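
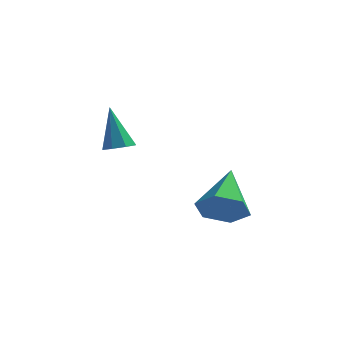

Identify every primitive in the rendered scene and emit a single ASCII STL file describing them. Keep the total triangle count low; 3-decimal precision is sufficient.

solid 
facet normal 0.208 -0.812 -0.545
outer loop
vertex 3.594 -2.368 -0.655
vertex 2.786 -2.206 -1.204
vertex 3.653 -1.807 -1.468
endloop
endfacet
facet normal 0.833 0.426 0.354
outer loop
vertex 3.594 -2.368 -0.655
vertex 3.653 -1.807 -1.468
vertex 2.334 -0.434 -0.016
endloop
endfacet
facet normal 0.208 -0.812 -0.545
outer loop
vertex 3.653 -1.807 -1.468
vertex 2.786 -2.206 -1.204
vertex 2.845 -1.645 -2.018
endloop
endfacet
facet normal 0.427 0.818 -0.386
outer loop
vertex 3.653 -1.807 -1.468
vertex 2.845 -1.645 -2.018
vertex 2.334 -0.434 -0.016
endloop
endfacet
facet normal 0.207 -0.812 -0.545
outer loop
vertex 2.845 -1.645 -2.018
vertex 2.786 -2.206 -1.204
vertex 1.978 -2.044 -1.753
endloop
endfacet
facet normal -0.482 0.690 -0.540
outer loop
vertex 2.845 -1.645 -2.018
vertex 1.978 -2.044 -1.753
vertex 2.334 -0.434 -0.016
endloop
endfacet
facet normal 0.207 -0.813 -0.544
outer loop
vertex 1.978 -2.044 -1.753
vertex 2.786 -2.206 -1.204
vertex 1.919 -2.604 -0.939
endloop
endfacet
facet normal -0.985 0.169 0.045
outer loop
vertex 1.978 -2.044 -1.753
vertex 1.919 -2.604 -0.939
vertex 2.334 -0.434 -0.016
endloop
endfacet
facet normal 0.207 -0.813 -0.544
outer loop
vertex 1.919 -2.604 -0.939
vertex 2.786 -2.206 -1.204
vertex 2.727 -2.766 -0.39
endloop
endfacet
facet normal -0.578 -0.223 0.785
outer loop
vertex 1.919 -2.604 -0.939
vertex 2.727 -2.766 -0.39
vertex 2.334 -0.434 -0.016
endloop
endfacet
facet normal 0.207 -0.813 -0.544
outer loop
vertex 2.727 -2.766 -0.39
vertex 2.786 -2.206 -1.204
vertex 3.594 -2.368 -0.655
endloop
endfacet
facet normal 0.331 -0.095 0.939
outer loop
vertex 2.727 -2.766 -0.39
vertex 3.594 -2.368 -0.655
vertex 2.334 -0.434 -0.016
endloop
endfacet
facet normal 0.286 -0.178 -0.942
outer loop
vertex -1.097 -0.933 0.855
vertex -1.505 -1.425 0.824
vertex -1.541 -0.799 0.695
endloop
endfacet
facet normal 0.214 0.955 0.206
outer loop
vertex -1.097 -0.933 0.855
vertex -1.541 -0.799 0.695
vertex -2.035 -1.095 2.576
endloop
endfacet
facet normal 0.286 -0.178 -0.942
outer loop
vertex -1.541 -0.799 0.695
vertex -1.505 -1.425 0.824
vertex -1.963 -1.032 0.611
endloop
endfacet
facet normal -0.485 0.875 0.010
outer loop
vertex -1.541 -0.799 0.695
vertex -1.963 -1.032 0.611
vertex -2.035 -1.095 2.576
endloop
endfacet
facet normal 0.285 -0.178 -0.942
outer loop
vertex -1.963 -1.032 0.611
vertex -1.505 -1.425 0.824
vertex -2.117 -1.495 0.652
endloop
endfacet
facet normal -0.949 0.314 -0.025
outer loop
vertex -1.963 -1.032 0.611
vertex -2.117 -1.495 0.652
vertex -2.035 -1.095 2.576
endloop
endfacet
facet normal 0.285 -0.177 -0.942
outer loop
vertex -2.117 -1.495 0.652
vertex -1.505 -1.425 0.824
vertex -1.913 -1.917 0.793
endloop
endfacet
facet normal -0.909 -0.399 0.122
outer loop
vertex -2.117 -1.495 0.652
vertex -1.913 -1.917 0.793
vertex -2.035 -1.095 2.576
endloop
endfacet
facet normal 0.286 -0.178 -0.942
outer loop
vertex -1.913 -1.917 0.793
vertex -1.505 -1.425 0.824
vertex -1.469 -2.051 0.953
endloop
endfacet
facet normal -0.387 -0.847 0.364
outer loop
vertex -1.913 -1.917 0.793
vertex -1.469 -2.051 0.953
vertex -2.035 -1.095 2.576
endloop
endfacet
facet normal 0.286 -0.178 -0.942
outer loop
vertex -1.469 -2.051 0.953
vertex -1.505 -1.425 0.824
vertex -1.047 -1.818 1.037
endloop
endfacet
facet normal 0.312 -0.767 0.561
outer loop
vertex -1.469 -2.051 0.953
vertex -1.047 -1.818 1.037
vertex -2.035 -1.095 2.576
endloop
endfacet
facet normal 0.285 -0.178 -0.942
outer loop
vertex -1.047 -1.818 1.037
vertex -1.505 -1.425 0.824
vertex -0.893 -1.355 0.996
endloop
endfacet
facet normal 0.777 -0.206 0.595
outer loop
vertex -1.047 -1.818 1.037
vertex -0.893 -1.355 0.996
vertex -2.035 -1.095 2.576
endloop
endfacet
facet normal 0.285 -0.177 -0.942
outer loop
vertex -0.893 -1.355 0.996
vertex -1.505 -1.425 0.824
vertex -1.097 -0.933 0.855
endloop
endfacet
facet normal 0.736 0.506 0.449
outer loop
vertex -0.893 -1.355 0.996
vertex -1.097 -0.933 0.855
vertex -2.035 -1.095 2.576
endloop
endfacet

endsolid


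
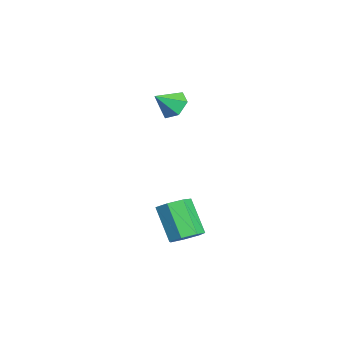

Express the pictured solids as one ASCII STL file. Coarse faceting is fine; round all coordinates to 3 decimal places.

solid 
facet normal 0.568 0.270 -0.778
outer loop
vertex 2.479 2.14 -4.342
vertex 1.797 2.423 -4.742
vertex 2.31 2.839 -4.223
endloop
endfacet
facet normal 0.790 0.088 0.607
outer loop
vertex 2.479 2.14 -4.342
vertex 2.31 2.839 -4.223
vertex 1.365 1.613 -2.817
endloop
endfacet
facet normal 0.789 0.088 0.607
outer loop
vertex 1.365 1.613 -2.817
vertex 2.31 2.839 -4.223
vertex 1.196 2.313 -2.699
endloop
endfacet
facet normal -0.569 -0.268 0.777
outer loop
vertex 1.365 1.613 -2.817
vertex 1.196 2.313 -2.699
vertex 0.683 1.897 -3.218
endloop
endfacet
facet normal 0.569 0.268 -0.777
outer loop
vertex 2.31 2.839 -4.223
vertex 1.797 2.423 -4.742
vertex 1.755 3.225 -4.496
endloop
endfacet
facet normal 0.311 0.805 0.505
outer loop
vertex 2.31 2.839 -4.223
vertex 1.755 3.225 -4.496
vertex 1.196 2.313 -2.699
endloop
endfacet
facet normal 0.312 0.805 0.505
outer loop
vertex 1.196 2.313 -2.699
vertex 1.755 3.225 -4.496
vertex 0.641 2.699 -2.971
endloop
endfacet
facet normal -0.568 -0.269 0.778
outer loop
vertex 1.196 2.313 -2.699
vertex 0.641 2.699 -2.971
vertex 0.683 1.897 -3.218
endloop
endfacet
facet normal 0.569 0.268 -0.777
outer loop
vertex 1.755 3.225 -4.496
vertex 1.797 2.423 -4.742
vertex 1.232 3.007 -4.954
endloop
endfacet
facet normal -0.401 0.916 0.023
outer loop
vertex 1.755 3.225 -4.496
vertex 1.232 3.007 -4.954
vertex 0.641 2.699 -2.971
endloop
endfacet
facet normal -0.401 0.916 0.023
outer loop
vertex 0.641 2.699 -2.971
vertex 1.232 3.007 -4.954
vertex 0.118 2.481 -3.429
endloop
endfacet
facet normal -0.569 -0.269 0.777
outer loop
vertex 0.641 2.699 -2.971
vertex 0.118 2.481 -3.429
vertex 0.683 1.897 -3.218
endloop
endfacet
facet normal 0.569 0.268 -0.778
outer loop
vertex 1.232 3.007 -4.954
vertex 1.797 2.423 -4.742
vertex 1.134 2.35 -5.252
endloop
endfacet
facet normal -0.812 0.337 -0.477
outer loop
vertex 1.232 3.007 -4.954
vertex 1.134 2.35 -5.252
vertex 0.118 2.481 -3.429
endloop
endfacet
facet normal -0.812 0.337 -0.477
outer loop
vertex 0.118 2.481 -3.429
vertex 1.134 2.35 -5.252
vertex 0.02 1.823 -3.728
endloop
endfacet
facet normal -0.568 -0.269 0.778
outer loop
vertex 0.118 2.481 -3.429
vertex 0.02 1.823 -3.728
vertex 0.683 1.897 -3.218
endloop
endfacet
facet normal 0.569 0.268 -0.778
outer loop
vertex 1.134 2.35 -5.252
vertex 1.797 2.423 -4.742
vertex 1.535 1.747 -5.167
endloop
endfacet
facet normal -0.612 -0.494 -0.618
outer loop
vertex 1.134 2.35 -5.252
vertex 1.535 1.747 -5.167
vertex 0.02 1.823 -3.728
endloop
endfacet
facet normal -0.611 -0.495 -0.618
outer loop
vertex 0.02 1.823 -3.728
vertex 1.535 1.747 -5.167
vertex 0.421 1.221 -3.643
endloop
endfacet
facet normal -0.568 -0.269 0.778
outer loop
vertex 0.02 1.823 -3.728
vertex 0.421 1.221 -3.643
vertex 0.683 1.897 -3.218
endloop
endfacet
facet normal 0.568 0.269 -0.778
outer loop
vertex 1.535 1.747 -5.167
vertex 1.797 2.423 -4.742
vertex 2.134 1.654 -4.762
endloop
endfacet
facet normal 0.050 -0.955 -0.293
outer loop
vertex 1.535 1.747 -5.167
vertex 2.134 1.654 -4.762
vertex 0.421 1.221 -3.643
endloop
endfacet
facet normal 0.050 -0.955 -0.293
outer loop
vertex 0.421 1.221 -3.643
vertex 2.134 1.654 -4.762
vertex 1.02 1.128 -3.237
endloop
endfacet
facet normal -0.569 -0.268 0.778
outer loop
vertex 0.421 1.221 -3.643
vertex 1.02 1.128 -3.237
vertex 0.683 1.897 -3.218
endloop
endfacet
facet normal 0.568 0.269 -0.778
outer loop
vertex 2.134 1.654 -4.762
vertex 1.797 2.423 -4.742
vertex 2.479 2.14 -4.342
endloop
endfacet
facet normal 0.673 -0.695 0.252
outer loop
vertex 2.134 1.654 -4.762
vertex 2.479 2.14 -4.342
vertex 1.02 1.128 -3.237
endloop
endfacet
facet normal 0.673 -0.696 0.251
outer loop
vertex 1.02 1.128 -3.237
vertex 2.479 2.14 -4.342
vertex 1.365 1.613 -2.817
endloop
endfacet
facet normal -0.569 -0.269 0.777
outer loop
vertex 1.02 1.128 -3.237
vertex 1.365 1.613 -2.817
vertex 0.683 1.897 -3.218
endloop
endfacet
facet normal -0.331 0.699 -0.633
outer loop
vertex -3.354 2.447 0.246
vertex -4.154 2.281 0.481
vertex -3.702 2.87 0.895
endloop
endfacet
facet normal 0.902 0.099 0.419
outer loop
vertex -3.354 2.447 0.246
vertex -3.702 2.87 0.895
vertex -3.726 1.379 1.299
endloop
endfacet
facet normal -0.331 0.699 -0.633
outer loop
vertex -3.702 2.87 0.895
vertex -4.154 2.281 0.481
vertex -4.502 2.705 1.131
endloop
endfacet
facet normal 0.226 0.251 0.941
outer loop
vertex -3.702 2.87 0.895
vertex -4.502 2.705 1.131
vertex -3.726 1.379 1.299
endloop
endfacet
facet normal -0.331 0.699 -0.634
outer loop
vertex -4.502 2.705 1.131
vertex -4.154 2.281 0.481
vertex -4.953 2.116 0.717
endloop
endfacet
facet normal -0.513 -0.194 0.836
outer loop
vertex -4.502 2.705 1.131
vertex -4.953 2.116 0.717
vertex -3.726 1.379 1.299
endloop
endfacet
facet normal -0.332 0.699 -0.634
outer loop
vertex -4.953 2.116 0.717
vertex -4.154 2.281 0.481
vertex -4.606 1.692 0.068
endloop
endfacet
facet normal -0.575 -0.791 0.210
outer loop
vertex -4.953 2.116 0.717
vertex -4.606 1.692 0.068
vertex -3.726 1.379 1.299
endloop
endfacet
facet normal -0.331 0.699 -0.634
outer loop
vertex -4.606 1.692 0.068
vertex -4.154 2.281 0.481
vertex -3.806 1.857 -0.168
endloop
endfacet
facet normal 0.102 -0.944 -0.313
outer loop
vertex -4.606 1.692 0.068
vertex -3.806 1.857 -0.168
vertex -3.726 1.379 1.299
endloop
endfacet
facet normal -0.331 0.699 -0.634
outer loop
vertex -3.806 1.857 -0.168
vertex -4.154 2.281 0.481
vertex -3.354 2.447 0.246
endloop
endfacet
facet normal 0.841 -0.498 -0.208
outer loop
vertex -3.806 1.857 -0.168
vertex -3.354 2.447 0.246
vertex -3.726 1.379 1.299
endloop
endfacet

endsolid


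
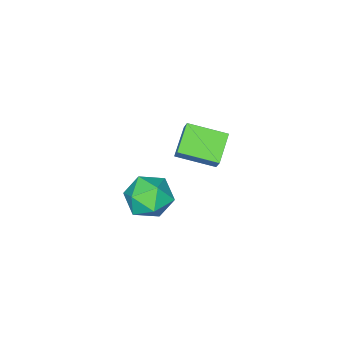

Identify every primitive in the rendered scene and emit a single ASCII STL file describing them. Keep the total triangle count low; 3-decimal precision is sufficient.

solid 
facet normal -0.925 0.380 0.007
outer loop
vertex 0.673 2.916 1.617
vertex 0.652 2.847 2.613
vertex 0.991 3.679 2.177
endloop
endfacet
facet normal -0.551 0.631 -0.546
outer loop
vertex 0.673 2.916 1.617
vertex 0.991 3.679 2.177
vertex 1.499 3.414 1.359
endloop
endfacet
facet normal -0.338 0.074 -0.938
outer loop
vertex 0.673 2.916 1.617
vertex 1.499 3.414 1.359
vertex 1.474 2.418 1.289
endloop
endfacet
facet normal -0.580 -0.520 -0.627
outer loop
vertex 0.673 2.916 1.617
vertex 1.474 2.418 1.289
vertex 0.95 2.067 2.064
endloop
endfacet
facet normal -0.943 -0.330 -0.043
outer loop
vertex 0.673 2.916 1.617
vertex 0.95 2.067 2.064
vertex 0.652 2.847 2.613
endloop
endfacet
facet normal 0.030 0.956 -0.291
outer loop
vertex 1.499 3.414 1.359
vertex 0.991 3.679 2.177
vertex 1.99 3.653 2.196
endloop
endfacet
facet normal -0.574 0.551 0.605
outer loop
vertex 0.991 3.679 2.177
vertex 0.652 2.847 2.613
vertex 1.466 3.302 2.971
endloop
endfacet
facet normal -0.603 -0.600 0.525
outer loop
vertex 0.652 2.847 2.613
vertex 0.95 2.067 2.064
vertex 1.441 2.306 2.901
endloop
endfacet
facet normal -0.016 -0.907 -0.421
outer loop
vertex 0.95 2.067 2.064
vertex 1.474 2.418 1.289
vertex 1.949 2.041 2.083
endloop
endfacet
facet normal 0.376 0.056 -0.925
outer loop
vertex 1.474 2.418 1.289
vertex 1.499 3.414 1.359
vertex 2.288 2.873 1.647
endloop
endfacet
facet normal 0.580 0.520 0.627
outer loop
vertex 2.267 2.804 2.643
vertex 1.99 3.653 2.196
vertex 1.466 3.302 2.971
endloop
endfacet
facet normal 0.338 -0.074 0.938
outer loop
vertex 2.267 2.804 2.643
vertex 1.466 3.302 2.971
vertex 1.441 2.306 2.901
endloop
endfacet
facet normal 0.551 -0.631 0.546
outer loop
vertex 2.267 2.804 2.643
vertex 1.441 2.306 2.901
vertex 1.949 2.041 2.083
endloop
endfacet
facet normal 0.925 -0.380 -0.007
outer loop
vertex 2.267 2.804 2.643
vertex 1.949 2.041 2.083
vertex 2.288 2.873 1.647
endloop
endfacet
facet normal 0.943 0.330 0.043
outer loop
vertex 2.267 2.804 2.643
vertex 2.288 2.873 1.647
vertex 1.99 3.653 2.196
endloop
endfacet
facet normal 0.016 0.907 0.421
outer loop
vertex 1.466 3.302 2.971
vertex 1.99 3.653 2.196
vertex 0.991 3.679 2.177
endloop
endfacet
facet normal -0.376 -0.056 0.925
outer loop
vertex 1.441 2.306 2.901
vertex 1.466 3.302 2.971
vertex 0.652 2.847 2.613
endloop
endfacet
facet normal -0.030 -0.956 0.291
outer loop
vertex 1.949 2.041 2.083
vertex 1.441 2.306 2.901
vertex 0.95 2.067 2.064
endloop
endfacet
facet normal 0.574 -0.551 -0.605
outer loop
vertex 2.288 2.873 1.647
vertex 1.949 2.041 2.083
vertex 1.474 2.418 1.289
endloop
endfacet
facet normal 0.603 0.600 -0.525
outer loop
vertex 1.99 3.653 2.196
vertex 2.288 2.873 1.647
vertex 1.499 3.414 1.359
endloop
endfacet
facet normal -0.277 -0.478 -0.834
outer loop
vertex -2.931 0.243 1.405
vertex -3.87 1.531 0.978
vertex -1.855 0.802 0.727
endloop
endfacet
facet normal 0.569 -0.781 0.258
outer loop
vertex -1.63 1.189 1.402
vertex -2.931 0.243 1.405
vertex -1.855 0.802 0.727
endloop
endfacet
facet normal -0.277 -0.478 -0.834
outer loop
vertex -1.855 0.802 0.727
vertex -3.87 1.531 0.978
vertex -2.793 2.09 0.3
endloop
endfacet
facet normal 0.774 0.402 -0.489
outer loop
vertex -2.793 2.09 0.3
vertex -1.63 1.189 1.402
vertex -1.855 0.802 0.727
endloop
endfacet
facet normal -0.774 -0.402 0.489
outer loop
vertex -2.931 0.243 1.405
vertex -3.645 1.918 1.653
vertex -3.87 1.531 0.978
endloop
endfacet
facet normal 0.568 -0.781 0.259
outer loop
vertex -2.707 0.63 2.08
vertex -2.931 0.243 1.405
vertex -1.63 1.189 1.402
endloop
endfacet
facet normal -0.775 -0.402 0.488
outer loop
vertex -2.707 0.63 2.08
vertex -3.645 1.918 1.653
vertex -2.931 0.243 1.405
endloop
endfacet
facet normal -0.568 0.781 -0.258
outer loop
vertex -3.87 1.531 0.978
vertex -3.645 1.918 1.653
vertex -2.793 2.09 0.3
endloop
endfacet
facet normal 0.774 0.403 -0.488
outer loop
vertex -2.569 2.477 0.975
vertex -1.63 1.189 1.402
vertex -2.793 2.09 0.3
endloop
endfacet
facet normal -0.569 0.781 -0.259
outer loop
vertex -2.793 2.09 0.3
vertex -3.645 1.918 1.653
vertex -2.569 2.477 0.975
endloop
endfacet
facet normal 0.277 0.478 0.834
outer loop
vertex -2.569 2.477 0.975
vertex -2.707 0.63 2.08
vertex -1.63 1.189 1.402
endloop
endfacet
facet normal 0.277 0.478 0.834
outer loop
vertex -3.645 1.918 1.653
vertex -2.707 0.63 2.08
vertex -2.569 2.477 0.975
endloop
endfacet

endsolid


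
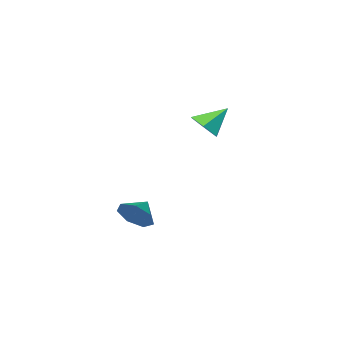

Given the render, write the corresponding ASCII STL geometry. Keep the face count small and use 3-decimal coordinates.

solid 
facet normal 0.703 -0.220 -0.676
outer loop
vertex -1.768 -1.912 1.426
vertex -2.461 -1.727 0.645
vertex -1.857 -0.938 1.016
endloop
endfacet
facet normal 0.307 0.393 0.867
outer loop
vertex -1.768 -1.912 1.426
vertex -1.857 -0.938 1.016
vertex -3.719 -1.333 1.855
endloop
endfacet
facet normal 0.703 -0.220 -0.676
outer loop
vertex -1.857 -0.938 1.016
vertex -2.461 -1.727 0.645
vertex -2.55 -0.753 0.235
endloop
endfacet
facet normal -0.072 0.954 0.290
outer loop
vertex -1.857 -0.938 1.016
vertex -2.55 -0.753 0.235
vertex -3.719 -1.333 1.855
endloop
endfacet
facet normal 0.704 -0.220 -0.676
outer loop
vertex -2.55 -0.753 0.235
vertex -2.461 -1.727 0.645
vertex -3.153 -1.542 -0.136
endloop
endfacet
facet normal -0.700 0.661 -0.269
outer loop
vertex -2.55 -0.753 0.235
vertex -3.153 -1.542 -0.136
vertex -3.719 -1.333 1.855
endloop
endfacet
facet normal 0.704 -0.220 -0.676
outer loop
vertex -3.153 -1.542 -0.136
vertex -2.461 -1.727 0.645
vertex -3.064 -2.515 0.274
endloop
endfacet
facet normal -0.949 -0.192 -0.250
outer loop
vertex -3.153 -1.542 -0.136
vertex -3.064 -2.515 0.274
vertex -3.719 -1.333 1.855
endloop
endfacet
facet normal 0.703 -0.220 -0.676
outer loop
vertex -3.064 -2.515 0.274
vertex -2.461 -1.727 0.645
vertex -2.371 -2.7 1.055
endloop
endfacet
facet normal -0.570 -0.754 0.327
outer loop
vertex -3.064 -2.515 0.274
vertex -2.371 -2.7 1.055
vertex -3.719 -1.333 1.855
endloop
endfacet
facet normal 0.703 -0.220 -0.676
outer loop
vertex -2.371 -2.7 1.055
vertex -2.461 -1.727 0.645
vertex -1.768 -1.912 1.426
endloop
endfacet
facet normal 0.058 -0.461 0.885
outer loop
vertex -2.371 -2.7 1.055
vertex -1.768 -1.912 1.426
vertex -3.719 -1.333 1.855
endloop
endfacet
facet normal 0.817 0.324 -0.477
outer loop
vertex 4.484 2.228 -2.243
vertex 4.162 1.73 -3.133
vertex 3.951 2.729 -2.815
endloop
endfacet
facet normal -0.459 0.411 0.788
outer loop
vertex 4.484 2.228 -2.243
vertex 3.951 2.729 -2.815
vertex 3.158 1.33 -2.547
endloop
endfacet
facet normal 0.817 0.324 -0.477
outer loop
vertex 3.951 2.729 -2.815
vertex 4.162 1.73 -3.133
vertex 3.577 2.477 -3.627
endloop
endfacet
facet normal -0.829 0.513 0.223
outer loop
vertex 3.951 2.729 -2.815
vertex 3.577 2.477 -3.627
vertex 3.158 1.33 -2.547
endloop
endfacet
facet normal 0.817 0.325 -0.477
outer loop
vertex 3.577 2.477 -3.627
vertex 4.162 1.73 -3.133
vertex 3.644 1.662 -4.067
endloop
endfacet
facet normal -0.954 0.077 -0.288
outer loop
vertex 3.577 2.477 -3.627
vertex 3.644 1.662 -4.067
vertex 3.158 1.33 -2.547
endloop
endfacet
facet normal 0.817 0.325 -0.477
outer loop
vertex 3.644 1.662 -4.067
vertex 4.162 1.73 -3.133
vertex 4.101 0.898 -3.804
endloop
endfacet
facet normal -0.741 -0.567 -0.361
outer loop
vertex 3.644 1.662 -4.067
vertex 4.101 0.898 -3.804
vertex 3.158 1.33 -2.547
endloop
endfacet
facet normal 0.817 0.325 -0.477
outer loop
vertex 4.101 0.898 -3.804
vertex 4.162 1.73 -3.133
vertex 4.604 0.76 -3.036
endloop
endfacet
facet normal -0.348 -0.935 0.060
outer loop
vertex 4.101 0.898 -3.804
vertex 4.604 0.76 -3.036
vertex 3.158 1.33 -2.547
endloop
endfacet
facet normal 0.817 0.324 -0.477
outer loop
vertex 4.604 0.76 -3.036
vertex 4.162 1.73 -3.133
vertex 4.775 1.352 -2.341
endloop
endfacet
facet normal -0.074 -0.750 0.657
outer loop
vertex 4.604 0.76 -3.036
vertex 4.775 1.352 -2.341
vertex 3.158 1.33 -2.547
endloop
endfacet
facet normal 0.817 0.325 -0.477
outer loop
vertex 4.775 1.352 -2.341
vertex 4.162 1.73 -3.133
vertex 4.484 2.228 -2.243
endloop
endfacet
facet normal -0.123 -0.151 0.981
outer loop
vertex 4.775 1.352 -2.341
vertex 4.484 2.228 -2.243
vertex 3.158 1.33 -2.547
endloop
endfacet

endsolid


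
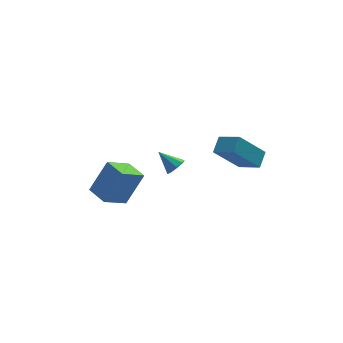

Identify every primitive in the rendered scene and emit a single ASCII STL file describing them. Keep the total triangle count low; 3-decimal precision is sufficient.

solid 
facet normal -0.456 -0.726 -0.514
outer loop
vertex 1.389 -0.322 2.477
vertex 0.589 0.579 1.914
vertex 2.759 -0.079 0.917
endloop
endfacet
facet normal 0.602 -0.677 0.423
outer loop
vertex 3.211 0.641 1.426
vertex 1.389 -0.322 2.477
vertex 2.759 -0.079 0.917
endloop
endfacet
facet normal -0.456 -0.726 -0.514
outer loop
vertex 2.759 -0.079 0.917
vertex 0.589 0.579 1.914
vertex 1.959 0.822 0.354
endloop
endfacet
facet normal 0.656 0.116 -0.746
outer loop
vertex 1.959 0.822 0.354
vertex 3.211 0.641 1.426
vertex 2.759 -0.079 0.917
endloop
endfacet
facet normal -0.656 -0.116 0.746
outer loop
vertex 1.389 -0.322 2.477
vertex 1.041 1.299 2.423
vertex 0.589 0.579 1.914
endloop
endfacet
facet normal 0.602 -0.677 0.423
outer loop
vertex 1.841 0.398 2.986
vertex 1.389 -0.322 2.477
vertex 3.211 0.641 1.426
endloop
endfacet
facet normal -0.656 -0.116 0.746
outer loop
vertex 1.841 0.398 2.986
vertex 1.041 1.299 2.423
vertex 1.389 -0.322 2.477
endloop
endfacet
facet normal -0.602 0.677 -0.423
outer loop
vertex 0.589 0.579 1.914
vertex 1.041 1.299 2.423
vertex 1.959 0.822 0.354
endloop
endfacet
facet normal 0.656 0.116 -0.746
outer loop
vertex 2.411 1.542 0.863
vertex 3.211 0.641 1.426
vertex 1.959 0.822 0.354
endloop
endfacet
facet normal -0.602 0.677 -0.423
outer loop
vertex 1.959 0.822 0.354
vertex 1.041 1.299 2.423
vertex 2.411 1.542 0.863
endloop
endfacet
facet normal 0.456 0.726 0.514
outer loop
vertex 2.411 1.542 0.863
vertex 1.841 0.398 2.986
vertex 3.211 0.641 1.426
endloop
endfacet
facet normal 0.456 0.726 0.514
outer loop
vertex 1.041 1.299 2.423
vertex 1.841 0.398 2.986
vertex 2.411 1.542 0.863
endloop
endfacet
facet normal 0.594 -0.514 -0.619
outer loop
vertex -0.828 0.509 1.592
vertex -1.285 0.334 1.299
vertex -0.932 0.78 1.267
endloop
endfacet
facet normal 0.473 0.745 0.470
outer loop
vertex -0.828 0.509 1.592
vertex -0.932 0.78 1.267
vertex -2.015 0.966 2.061
endloop
endfacet
facet normal 0.593 -0.514 -0.620
outer loop
vertex -0.932 0.78 1.267
vertex -1.285 0.334 1.299
vertex -1.242 0.791 0.961
endloop
endfacet
facet normal 0.113 0.991 -0.078
outer loop
vertex -0.932 0.78 1.267
vertex -1.242 0.791 0.961
vertex -2.015 0.966 2.061
endloop
endfacet
facet normal 0.593 -0.514 -0.620
outer loop
vertex -1.242 0.791 0.961
vertex -1.285 0.334 1.299
vertex -1.578 0.534 0.853
endloop
endfacet
facet normal -0.452 0.776 -0.441
outer loop
vertex -1.242 0.791 0.961
vertex -1.578 0.534 0.853
vertex -2.015 0.966 2.061
endloop
endfacet
facet normal 0.593 -0.514 -0.620
outer loop
vertex -1.578 0.534 0.853
vertex -1.285 0.334 1.299
vertex -1.742 0.16 1.006
endloop
endfacet
facet normal -0.888 0.225 -0.402
outer loop
vertex -1.578 0.534 0.853
vertex -1.742 0.16 1.006
vertex -2.015 0.966 2.061
endloop
endfacet
facet normal 0.593 -0.514 -0.620
outer loop
vertex -1.742 0.16 1.006
vertex -1.285 0.334 1.299
vertex -1.638 -0.112 1.331
endloop
endfacet
facet normal -0.940 -0.340 0.016
outer loop
vertex -1.742 0.16 1.006
vertex -1.638 -0.112 1.331
vertex -2.015 0.966 2.061
endloop
endfacet
facet normal 0.593 -0.514 -0.621
outer loop
vertex -1.638 -0.112 1.331
vertex -1.285 0.334 1.299
vertex -1.327 -0.123 1.637
endloop
endfacet
facet normal -0.579 -0.586 0.567
outer loop
vertex -1.638 -0.112 1.331
vertex -1.327 -0.123 1.637
vertex -2.015 0.966 2.061
endloop
endfacet
facet normal 0.594 -0.513 -0.620
outer loop
vertex -1.327 -0.123 1.637
vertex -1.285 0.334 1.299
vertex -0.992 0.134 1.745
endloop
endfacet
facet normal -0.015 -0.371 0.929
outer loop
vertex -1.327 -0.123 1.637
vertex -0.992 0.134 1.745
vertex -2.015 0.966 2.061
endloop
endfacet
facet normal 0.594 -0.513 -0.620
outer loop
vertex -0.992 0.134 1.745
vertex -1.285 0.334 1.299
vertex -0.828 0.509 1.592
endloop
endfacet
facet normal 0.420 0.179 0.889
outer loop
vertex -0.992 0.134 1.745
vertex -0.828 0.509 1.592
vertex -2.015 0.966 2.061
endloop
endfacet
facet normal -0.499 -0.181 -0.847
outer loop
vertex -4.499 2.349 -2.483
vertex -5.039 3.519 -2.415
vertex -3.285 2.958 -3.328
endloop
endfacet
facet normal 0.418 -0.907 -0.053
outer loop
vertex -2.281 3.321 -1.625
vertex -4.499 2.349 -2.483
vertex -3.285 2.958 -3.328
endloop
endfacet
facet normal -0.499 -0.181 -0.848
outer loop
vertex -3.285 2.958 -3.328
vertex -5.039 3.519 -2.415
vertex -3.824 4.128 -3.26
endloop
endfacet
facet normal 0.759 0.380 -0.529
outer loop
vertex -3.824 4.128 -3.26
vertex -2.281 3.321 -1.625
vertex -3.285 2.958 -3.328
endloop
endfacet
facet normal -0.759 -0.381 0.528
outer loop
vertex -4.499 2.349 -2.483
vertex -4.035 3.882 -0.712
vertex -5.039 3.519 -2.415
endloop
endfacet
facet normal 0.418 -0.907 -0.053
outer loop
vertex -3.496 2.712 -0.78
vertex -4.499 2.349 -2.483
vertex -2.281 3.321 -1.625
endloop
endfacet
facet normal -0.759 -0.380 0.528
outer loop
vertex -3.496 2.712 -0.78
vertex -4.035 3.882 -0.712
vertex -4.499 2.349 -2.483
endloop
endfacet
facet normal -0.418 0.907 0.053
outer loop
vertex -5.039 3.519 -2.415
vertex -4.035 3.882 -0.712
vertex -3.824 4.128 -3.26
endloop
endfacet
facet normal 0.759 0.381 -0.528
outer loop
vertex -2.821 4.491 -1.557
vertex -2.281 3.321 -1.625
vertex -3.824 4.128 -3.26
endloop
endfacet
facet normal -0.418 0.907 0.053
outer loop
vertex -3.824 4.128 -3.26
vertex -4.035 3.882 -0.712
vertex -2.821 4.491 -1.557
endloop
endfacet
facet normal 0.499 0.181 0.848
outer loop
vertex -2.821 4.491 -1.557
vertex -3.496 2.712 -0.78
vertex -2.281 3.321 -1.625
endloop
endfacet
facet normal 0.499 0.181 0.847
outer loop
vertex -4.035 3.882 -0.712
vertex -3.496 2.712 -0.78
vertex -2.821 4.491 -1.557
endloop
endfacet

endsolid


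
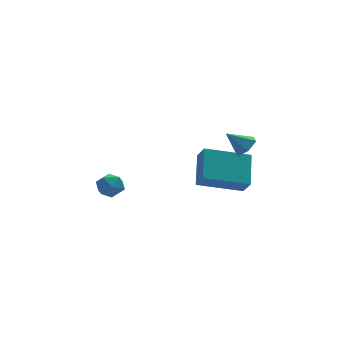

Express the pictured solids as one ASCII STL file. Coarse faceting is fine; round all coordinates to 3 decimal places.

solid 
facet normal -0.965 0.015 0.260
outer loop
vertex 2.008 0.371 2.139
vertex 1.823 1.008 1.417
vertex 1.684 -0.996 1.014
endloop
endfacet
facet normal 0.189 -0.650 0.736
outer loop
vertex 3.797 -1.028 0.443
vertex 2.008 0.371 2.139
vertex 1.684 -0.996 1.014
endloop
endfacet
facet normal -0.965 0.014 0.262
outer loop
vertex 1.684 -0.996 1.014
vertex 1.823 1.008 1.417
vertex 1.498 -0.359 0.293
endloop
endfacet
facet normal -0.180 -0.760 -0.625
outer loop
vertex 1.498 -0.359 0.293
vertex 3.797 -1.028 0.443
vertex 1.684 -0.996 1.014
endloop
endfacet
facet normal 0.180 0.760 0.624
outer loop
vertex 2.008 0.371 2.139
vertex 3.936 0.976 0.846
vertex 1.823 1.008 1.417
endloop
endfacet
facet normal 0.189 -0.650 0.736
outer loop
vertex 4.122 0.339 1.567
vertex 2.008 0.371 2.139
vertex 3.797 -1.028 0.443
endloop
endfacet
facet normal 0.181 0.760 0.625
outer loop
vertex 4.122 0.339 1.567
vertex 3.936 0.976 0.846
vertex 2.008 0.371 2.139
endloop
endfacet
facet normal -0.189 0.650 -0.736
outer loop
vertex 1.823 1.008 1.417
vertex 3.936 0.976 0.846
vertex 1.498 -0.359 0.293
endloop
endfacet
facet normal -0.180 -0.760 -0.624
outer loop
vertex 3.612 -0.391 -0.279
vertex 3.797 -1.028 0.443
vertex 1.498 -0.359 0.293
endloop
endfacet
facet normal -0.189 0.650 -0.736
outer loop
vertex 1.498 -0.359 0.293
vertex 3.936 0.976 0.846
vertex 3.612 -0.391 -0.279
endloop
endfacet
facet normal 0.965 -0.015 -0.261
outer loop
vertex 3.612 -0.391 -0.279
vertex 4.122 0.339 1.567
vertex 3.797 -1.028 0.443
endloop
endfacet
facet normal 0.965 -0.014 -0.261
outer loop
vertex 3.936 0.976 0.846
vertex 4.122 0.339 1.567
vertex 3.612 -0.391 -0.279
endloop
endfacet
facet normal -0.549 0.427 0.719
outer loop
vertex -3.093 -2.032 1.755
vertex -2.846 -2.489 2.215
vertex -2.515 -1.888 2.111
endloop
endfacet
facet normal -0.363 0.905 0.223
outer loop
vertex -3.093 -2.032 1.755
vertex -2.515 -1.888 2.111
vertex -2.552 -1.736 1.435
endloop
endfacet
facet normal -0.612 0.679 -0.406
outer loop
vertex -3.093 -2.032 1.755
vertex -2.552 -1.736 1.435
vertex -2.907 -2.244 1.121
endloop
endfacet
facet normal -0.952 0.060 -0.299
outer loop
vertex -3.093 -2.032 1.755
vertex -2.907 -2.244 1.121
vertex -3.088 -2.709 1.603
endloop
endfacet
facet normal -0.913 -0.096 0.396
outer loop
vertex -3.093 -2.032 1.755
vertex -3.088 -2.709 1.603
vertex -2.846 -2.489 2.215
endloop
endfacet
facet normal 0.351 0.918 0.187
outer loop
vertex -2.552 -1.736 1.435
vertex -2.515 -1.888 2.111
vertex -1.972 -2.011 1.697
endloop
endfacet
facet normal 0.049 0.144 0.988
outer loop
vertex -2.515 -1.888 2.111
vertex -2.846 -2.489 2.215
vertex -2.153 -2.476 2.179
endloop
endfacet
facet normal -0.542 -0.699 0.466
outer loop
vertex -2.846 -2.489 2.215
vertex -3.088 -2.709 1.603
vertex -2.508 -2.984 1.865
endloop
endfacet
facet normal -0.604 -0.448 -0.659
outer loop
vertex -3.088 -2.709 1.603
vertex -2.907 -2.244 1.121
vertex -2.545 -2.832 1.189
endloop
endfacet
facet normal -0.054 0.552 -0.832
outer loop
vertex -2.907 -2.244 1.121
vertex -2.552 -1.736 1.435
vertex -2.214 -2.231 1.085
endloop
endfacet
facet normal 0.952 -0.060 0.299
outer loop
vertex -1.967 -2.688 1.545
vertex -1.972 -2.011 1.697
vertex -2.153 -2.476 2.179
endloop
endfacet
facet normal 0.612 -0.679 0.406
outer loop
vertex -1.967 -2.688 1.545
vertex -2.153 -2.476 2.179
vertex -2.508 -2.984 1.865
endloop
endfacet
facet normal 0.363 -0.905 -0.223
outer loop
vertex -1.967 -2.688 1.545
vertex -2.508 -2.984 1.865
vertex -2.545 -2.832 1.189
endloop
endfacet
facet normal 0.549 -0.427 -0.719
outer loop
vertex -1.967 -2.688 1.545
vertex -2.545 -2.832 1.189
vertex -2.214 -2.231 1.085
endloop
endfacet
facet normal 0.913 0.096 -0.396
outer loop
vertex -1.967 -2.688 1.545
vertex -2.214 -2.231 1.085
vertex -1.972 -2.011 1.697
endloop
endfacet
facet normal 0.604 0.448 0.659
outer loop
vertex -2.153 -2.476 2.179
vertex -1.972 -2.011 1.697
vertex -2.515 -1.888 2.111
endloop
endfacet
facet normal 0.054 -0.552 0.832
outer loop
vertex -2.508 -2.984 1.865
vertex -2.153 -2.476 2.179
vertex -2.846 -2.489 2.215
endloop
endfacet
facet normal -0.351 -0.918 -0.187
outer loop
vertex -2.545 -2.832 1.189
vertex -2.508 -2.984 1.865
vertex -3.088 -2.709 1.603
endloop
endfacet
facet normal -0.049 -0.144 -0.988
outer loop
vertex -2.214 -2.231 1.085
vertex -2.545 -2.832 1.189
vertex -2.907 -2.244 1.121
endloop
endfacet
facet normal 0.542 0.699 -0.466
outer loop
vertex -1.972 -2.011 1.697
vertex -2.214 -2.231 1.085
vertex -2.552 -1.736 1.435
endloop
endfacet
facet normal 0.722 -0.104 -0.685
outer loop
vertex 3.814 -1.89 3.537
vertex 3.432 -1.591 3.089
vertex 3.841 -1.234 3.466
endloop
endfacet
facet normal 0.305 0.090 0.948
outer loop
vertex 3.814 -1.89 3.537
vertex 3.841 -1.234 3.466
vertex 2.588 -1.469 3.891
endloop
endfacet
facet normal 0.722 -0.104 -0.685
outer loop
vertex 3.841 -1.234 3.466
vertex 3.432 -1.591 3.089
vertex 3.459 -0.935 3.018
endloop
endfacet
facet normal 0.025 0.841 0.540
outer loop
vertex 3.841 -1.234 3.466
vertex 3.459 -0.935 3.018
vertex 2.588 -1.469 3.891
endloop
endfacet
facet normal 0.721 -0.104 -0.686
outer loop
vertex 3.459 -0.935 3.018
vertex 3.432 -1.591 3.089
vertex 3.05 -1.291 2.642
endloop
endfacet
facet normal -0.595 0.796 -0.107
outer loop
vertex 3.459 -0.935 3.018
vertex 3.05 -1.291 2.642
vertex 2.588 -1.469 3.891
endloop
endfacet
facet normal 0.721 -0.104 -0.686
outer loop
vertex 3.05 -1.291 2.642
vertex 3.432 -1.591 3.089
vertex 3.023 -1.947 2.713
endloop
endfacet
facet normal -0.938 0.001 -0.347
outer loop
vertex 3.05 -1.291 2.642
vertex 3.023 -1.947 2.713
vertex 2.588 -1.469 3.891
endloop
endfacet
facet normal 0.721 -0.104 -0.685
outer loop
vertex 3.023 -1.947 2.713
vertex 3.432 -1.591 3.089
vertex 3.405 -2.246 3.16
endloop
endfacet
facet normal -0.659 -0.750 0.061
outer loop
vertex 3.023 -1.947 2.713
vertex 3.405 -2.246 3.16
vertex 2.588 -1.469 3.891
endloop
endfacet
facet normal 0.721 -0.104 -0.685
outer loop
vertex 3.405 -2.246 3.16
vertex 3.432 -1.591 3.089
vertex 3.814 -1.89 3.537
endloop
endfacet
facet normal -0.038 -0.706 0.708
outer loop
vertex 3.405 -2.246 3.16
vertex 3.814 -1.89 3.537
vertex 2.588 -1.469 3.891
endloop
endfacet

endsolid


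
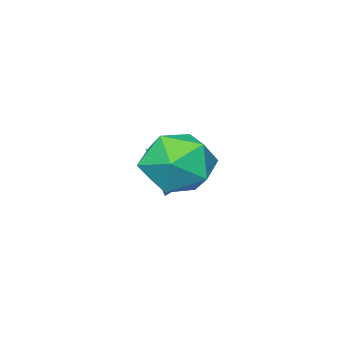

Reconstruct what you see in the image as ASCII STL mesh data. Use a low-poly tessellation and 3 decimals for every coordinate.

solid 
facet normal -0.433 0.880 0.196
outer loop
vertex -1.351 4.711 -1.215
vertex -2.317 4.192 -1.017
vertex -1.595 4.362 -0.185
endloop
endfacet
facet normal 0.260 0.894 0.365
outer loop
vertex -1.351 4.711 -1.215
vertex -1.595 4.362 -0.185
vertex -0.566 4.227 -0.589
endloop
endfacet
facet normal 0.634 0.740 -0.224
outer loop
vertex -1.351 4.711 -1.215
vertex -0.566 4.227 -0.589
vertex -0.651 3.973 -1.671
endloop
endfacet
facet normal 0.172 0.631 -0.757
outer loop
vertex -1.351 4.711 -1.215
vertex -0.651 3.973 -1.671
vertex -1.734 3.951 -1.935
endloop
endfacet
facet normal -0.487 0.717 -0.498
outer loop
vertex -1.351 4.711 -1.215
vertex -1.734 3.951 -1.935
vertex -2.317 4.192 -1.017
endloop
endfacet
facet normal 0.381 0.379 0.844
outer loop
vertex -0.566 4.227 -0.589
vertex -1.595 4.362 -0.185
vertex -1.046 3.409 -0.005
endloop
endfacet
facet normal -0.740 0.356 0.570
outer loop
vertex -1.595 4.362 -0.185
vertex -2.317 4.192 -1.017
vertex -2.129 3.387 -0.269
endloop
endfacet
facet normal -0.829 0.093 -0.551
outer loop
vertex -2.317 4.192 -1.017
vertex -1.734 3.951 -1.935
vertex -2.214 3.133 -1.351
endloop
endfacet
facet normal 0.237 -0.046 -0.970
outer loop
vertex -1.734 3.951 -1.935
vertex -0.651 3.973 -1.671
vertex -1.185 2.998 -1.755
endloop
endfacet
facet normal 0.986 0.130 -0.108
outer loop
vertex -0.651 3.973 -1.671
vertex -0.566 4.227 -0.589
vertex -0.463 3.168 -0.923
endloop
endfacet
facet normal -0.172 -0.631 0.757
outer loop
vertex -1.429 2.649 -0.725
vertex -1.046 3.409 -0.005
vertex -2.129 3.387 -0.269
endloop
endfacet
facet normal -0.634 -0.740 0.224
outer loop
vertex -1.429 2.649 -0.725
vertex -2.129 3.387 -0.269
vertex -2.214 3.133 -1.351
endloop
endfacet
facet normal -0.260 -0.894 -0.365
outer loop
vertex -1.429 2.649 -0.725
vertex -2.214 3.133 -1.351
vertex -1.185 2.998 -1.755
endloop
endfacet
facet normal 0.433 -0.880 -0.196
outer loop
vertex -1.429 2.649 -0.725
vertex -1.185 2.998 -1.755
vertex -0.463 3.168 -0.923
endloop
endfacet
facet normal 0.487 -0.717 0.498
outer loop
vertex -1.429 2.649 -0.725
vertex -0.463 3.168 -0.923
vertex -1.046 3.409 -0.005
endloop
endfacet
facet normal -0.237 0.046 0.970
outer loop
vertex -2.129 3.387 -0.269
vertex -1.046 3.409 -0.005
vertex -1.595 4.362 -0.185
endloop
endfacet
facet normal -0.986 -0.130 0.108
outer loop
vertex -2.214 3.133 -1.351
vertex -2.129 3.387 -0.269
vertex -2.317 4.192 -1.017
endloop
endfacet
facet normal -0.381 -0.379 -0.844
outer loop
vertex -1.185 2.998 -1.755
vertex -2.214 3.133 -1.351
vertex -1.734 3.951 -1.935
endloop
endfacet
facet normal 0.740 -0.356 -0.570
outer loop
vertex -0.463 3.168 -0.923
vertex -1.185 2.998 -1.755
vertex -0.651 3.973 -1.671
endloop
endfacet
facet normal 0.829 -0.093 0.551
outer loop
vertex -1.046 3.409 -0.005
vertex -0.463 3.168 -0.923
vertex -0.566 4.227 -0.589
endloop
endfacet
facet normal -0.181 0.745 -0.642
outer loop
vertex -3.532 1.999 -2.645
vertex -3.852 1.535 -3.094
vertex -4.24 1.874 -2.591
endloop
endfacet
facet normal 0.015 0.323 0.946
outer loop
vertex -3.532 1.999 -2.645
vertex -4.24 1.874 -2.591
vertex -3.568 0.365 -2.086
endloop
endfacet
facet normal -0.181 0.745 -0.642
outer loop
vertex -4.24 1.874 -2.591
vertex -3.852 1.535 -3.094
vertex -4.559 1.41 -3.04
endloop
endfacet
facet normal -0.749 -0.116 0.652
outer loop
vertex -4.24 1.874 -2.591
vertex -4.559 1.41 -3.04
vertex -3.568 0.365 -2.086
endloop
endfacet
facet normal -0.181 0.745 -0.642
outer loop
vertex -4.559 1.41 -3.04
vertex -3.852 1.535 -3.094
vertex -4.171 1.071 -3.543
endloop
endfacet
facet normal -0.698 -0.714 -0.057
outer loop
vertex -4.559 1.41 -3.04
vertex -4.171 1.071 -3.543
vertex -3.568 0.365 -2.086
endloop
endfacet
facet normal -0.181 0.745 -0.642
outer loop
vertex -4.171 1.071 -3.543
vertex -3.852 1.535 -3.094
vertex -3.464 1.196 -3.597
endloop
endfacet
facet normal 0.118 -0.873 -0.472
outer loop
vertex -4.171 1.071 -3.543
vertex -3.464 1.196 -3.597
vertex -3.568 0.365 -2.086
endloop
endfacet
facet normal -0.181 0.745 -0.642
outer loop
vertex -3.464 1.196 -3.597
vertex -3.852 1.535 -3.094
vertex -3.145 1.66 -3.148
endloop
endfacet
facet normal 0.883 -0.435 -0.178
outer loop
vertex -3.464 1.196 -3.597
vertex -3.145 1.66 -3.148
vertex -3.568 0.365 -2.086
endloop
endfacet
facet normal -0.181 0.745 -0.642
outer loop
vertex -3.145 1.66 -3.148
vertex -3.852 1.535 -3.094
vertex -3.532 1.999 -2.645
endloop
endfacet
facet normal 0.832 0.163 0.530
outer loop
vertex -3.145 1.66 -3.148
vertex -3.532 1.999 -2.645
vertex -3.568 0.365 -2.086
endloop
endfacet

endsolid


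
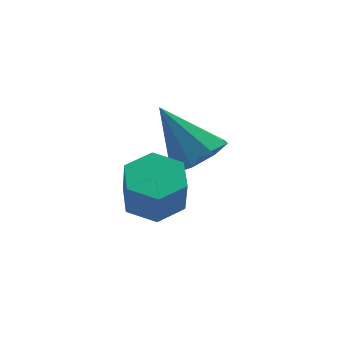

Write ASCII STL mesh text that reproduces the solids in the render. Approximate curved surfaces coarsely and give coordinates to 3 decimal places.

solid 
facet normal 0.076 0.245 -0.967
outer loop
vertex 0.043 0.456 2.777
vertex -0.9 0.313 2.667
vertex -0.571 1.181 2.913
endloop
endfacet
facet normal 0.765 0.608 0.214
outer loop
vertex 0.043 0.456 2.777
vertex -0.571 1.181 2.913
vertex -0.057 0.129 4.062
endloop
endfacet
facet normal 0.765 0.607 0.214
outer loop
vertex -0.057 0.129 4.062
vertex -0.571 1.181 2.913
vertex -0.671 0.854 4.199
endloop
endfacet
facet normal -0.075 -0.246 0.966
outer loop
vertex -0.057 0.129 4.062
vertex -0.671 0.854 4.199
vertex -1.0 -0.013 3.953
endloop
endfacet
facet normal 0.075 0.246 -0.966
outer loop
vertex -0.571 1.181 2.913
vertex -0.9 0.313 2.667
vertex -1.514 1.039 2.804
endloop
endfacet
facet normal -0.171 0.958 0.230
outer loop
vertex -0.571 1.181 2.913
vertex -1.514 1.039 2.804
vertex -0.671 0.854 4.199
endloop
endfacet
facet normal -0.171 0.958 0.230
outer loop
vertex -0.671 0.854 4.199
vertex -1.514 1.039 2.804
vertex -1.614 0.712 4.09
endloop
endfacet
facet normal -0.075 -0.246 0.966
outer loop
vertex -0.671 0.854 4.199
vertex -1.614 0.712 4.09
vertex -1.0 -0.013 3.953
endloop
endfacet
facet normal 0.075 0.246 -0.966
outer loop
vertex -1.514 1.039 2.804
vertex -0.9 0.313 2.667
vertex -1.843 0.171 2.558
endloop
endfacet
facet normal -0.936 0.350 0.016
outer loop
vertex -1.514 1.039 2.804
vertex -1.843 0.171 2.558
vertex -1.614 0.712 4.09
endloop
endfacet
facet normal -0.936 0.350 0.016
outer loop
vertex -1.614 0.712 4.09
vertex -1.843 0.171 2.558
vertex -1.943 -0.156 3.843
endloop
endfacet
facet normal -0.075 -0.246 0.966
outer loop
vertex -1.614 0.712 4.09
vertex -1.943 -0.156 3.843
vertex -1.0 -0.013 3.953
endloop
endfacet
facet normal 0.075 0.246 -0.966
outer loop
vertex -1.843 0.171 2.558
vertex -0.9 0.313 2.667
vertex -1.229 -0.554 2.421
endloop
endfacet
facet normal -0.765 -0.607 -0.214
outer loop
vertex -1.843 0.171 2.558
vertex -1.229 -0.554 2.421
vertex -1.943 -0.156 3.843
endloop
endfacet
facet normal -0.765 -0.608 -0.214
outer loop
vertex -1.943 -0.156 3.843
vertex -1.229 -0.554 2.421
vertex -1.329 -0.881 3.707
endloop
endfacet
facet normal -0.076 -0.245 0.967
outer loop
vertex -1.943 -0.156 3.843
vertex -1.329 -0.881 3.707
vertex -1.0 -0.013 3.953
endloop
endfacet
facet normal 0.075 0.246 -0.966
outer loop
vertex -1.229 -0.554 2.421
vertex -0.9 0.313 2.667
vertex -0.286 -0.412 2.53
endloop
endfacet
facet normal 0.171 -0.958 -0.230
outer loop
vertex -1.229 -0.554 2.421
vertex -0.286 -0.412 2.53
vertex -1.329 -0.881 3.707
endloop
endfacet
facet normal 0.171 -0.958 -0.230
outer loop
vertex -1.329 -0.881 3.707
vertex -0.286 -0.412 2.53
vertex -0.386 -0.739 3.816
endloop
endfacet
facet normal -0.075 -0.246 0.966
outer loop
vertex -1.329 -0.881 3.707
vertex -0.386 -0.739 3.816
vertex -1.0 -0.013 3.953
endloop
endfacet
facet normal 0.075 0.246 -0.966
outer loop
vertex -0.286 -0.412 2.53
vertex -0.9 0.313 2.667
vertex 0.043 0.456 2.777
endloop
endfacet
facet normal 0.936 -0.350 -0.016
outer loop
vertex -0.286 -0.412 2.53
vertex 0.043 0.456 2.777
vertex -0.386 -0.739 3.816
endloop
endfacet
facet normal 0.936 -0.350 -0.016
outer loop
vertex -0.386 -0.739 3.816
vertex 0.043 0.456 2.777
vertex -0.057 0.129 4.062
endloop
endfacet
facet normal -0.075 -0.246 0.966
outer loop
vertex -0.386 -0.739 3.816
vertex -0.057 0.129 4.062
vertex -1.0 -0.013 3.953
endloop
endfacet
facet normal 0.323 -0.567 -0.758
outer loop
vertex 2.57 2.351 2.34
vertex 1.804 2.73 1.73
vertex 2.793 3.012 1.941
endloop
endfacet
facet normal 0.696 0.184 0.694
outer loop
vertex 2.57 2.351 2.34
vertex 2.793 3.012 1.941
vertex 1.096 3.97 3.39
endloop
endfacet
facet normal 0.323 -0.566 -0.758
outer loop
vertex 2.793 3.012 1.941
vertex 1.804 2.73 1.73
vertex 2.437 3.508 1.419
endloop
endfacet
facet normal 0.634 0.729 0.260
outer loop
vertex 2.793 3.012 1.941
vertex 2.437 3.508 1.419
vertex 1.096 3.97 3.39
endloop
endfacet
facet normal 0.324 -0.567 -0.758
outer loop
vertex 2.437 3.508 1.419
vertex 1.804 2.73 1.73
vertex 1.71 3.548 1.078
endloop
endfacet
facet normal 0.123 0.982 -0.147
outer loop
vertex 2.437 3.508 1.419
vertex 1.71 3.548 1.078
vertex 1.096 3.97 3.39
endloop
endfacet
facet normal 0.324 -0.567 -0.758
outer loop
vertex 1.71 3.548 1.078
vertex 1.804 2.73 1.73
vertex 1.038 3.108 1.12
endloop
endfacet
facet normal -0.537 0.793 -0.287
outer loop
vertex 1.71 3.548 1.078
vertex 1.038 3.108 1.12
vertex 1.096 3.97 3.39
endloop
endfacet
facet normal 0.324 -0.567 -0.758
outer loop
vertex 1.038 3.108 1.12
vertex 1.804 2.73 1.73
vertex 0.815 2.447 1.519
endloop
endfacet
facet normal -0.958 0.275 -0.080
outer loop
vertex 1.038 3.108 1.12
vertex 0.815 2.447 1.519
vertex 1.096 3.97 3.39
endloop
endfacet
facet normal 0.324 -0.566 -0.758
outer loop
vertex 0.815 2.447 1.519
vertex 1.804 2.73 1.73
vertex 1.172 1.952 2.041
endloop
endfacet
facet normal -0.895 -0.271 0.355
outer loop
vertex 0.815 2.447 1.519
vertex 1.172 1.952 2.041
vertex 1.096 3.97 3.39
endloop
endfacet
facet normal 0.324 -0.566 -0.758
outer loop
vertex 1.172 1.952 2.041
vertex 1.804 2.73 1.73
vertex 1.899 1.912 2.382
endloop
endfacet
facet normal -0.385 -0.523 0.760
outer loop
vertex 1.172 1.952 2.041
vertex 1.899 1.912 2.382
vertex 1.096 3.97 3.39
endloop
endfacet
facet normal 0.323 -0.567 -0.758
outer loop
vertex 1.899 1.912 2.382
vertex 1.804 2.73 1.73
vertex 2.57 2.351 2.34
endloop
endfacet
facet normal 0.275 -0.334 0.901
outer loop
vertex 1.899 1.912 2.382
vertex 2.57 2.351 2.34
vertex 1.096 3.97 3.39
endloop
endfacet

endsolid


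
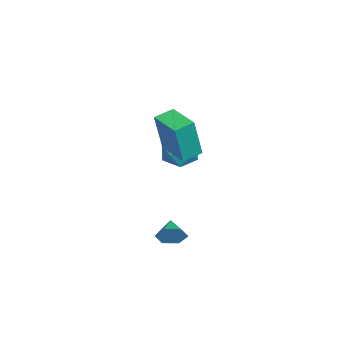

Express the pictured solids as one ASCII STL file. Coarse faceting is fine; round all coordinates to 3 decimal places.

solid 
facet normal 0.924 0.169 -0.342
outer loop
vertex 4.493 -3.762 -3.238
vertex 4.226 -3.492 -3.826
vertex 4.353 -3.077 -3.277
endloop
endfacet
facet normal -0.189 0.017 0.982
outer loop
vertex 4.493 -3.762 -3.238
vertex 4.353 -3.077 -3.277
vertex 3.274 -3.668 -3.474
endloop
endfacet
facet normal 0.924 0.171 -0.343
outer loop
vertex 4.353 -3.077 -3.277
vertex 4.226 -3.492 -3.826
vertex 4.085 -2.808 -3.865
endloop
endfacet
facet normal -0.479 0.695 0.536
outer loop
vertex 4.353 -3.077 -3.277
vertex 4.085 -2.808 -3.865
vertex 3.274 -3.668 -3.474
endloop
endfacet
facet normal 0.924 0.171 -0.343
outer loop
vertex 4.085 -2.808 -3.865
vertex 4.226 -3.492 -3.826
vertex 3.958 -3.222 -4.414
endloop
endfacet
facet normal -0.759 0.592 -0.271
outer loop
vertex 4.085 -2.808 -3.865
vertex 3.958 -3.222 -4.414
vertex 3.274 -3.668 -3.474
endloop
endfacet
facet normal 0.924 0.171 -0.342
outer loop
vertex 3.958 -3.222 -4.414
vertex 4.226 -3.492 -3.826
vertex 4.099 -3.907 -4.376
endloop
endfacet
facet normal -0.749 -0.189 -0.635
outer loop
vertex 3.958 -3.222 -4.414
vertex 4.099 -3.907 -4.376
vertex 3.274 -3.668 -3.474
endloop
endfacet
facet normal 0.924 0.170 -0.342
outer loop
vertex 4.099 -3.907 -4.376
vertex 4.226 -3.492 -3.826
vertex 4.366 -4.177 -3.788
endloop
endfacet
facet normal -0.459 -0.868 -0.190
outer loop
vertex 4.099 -3.907 -4.376
vertex 4.366 -4.177 -3.788
vertex 3.274 -3.668 -3.474
endloop
endfacet
facet normal 0.924 0.170 -0.342
outer loop
vertex 4.366 -4.177 -3.788
vertex 4.226 -3.492 -3.826
vertex 4.493 -3.762 -3.238
endloop
endfacet
facet normal -0.179 -0.765 0.619
outer loop
vertex 4.366 -4.177 -3.788
vertex 4.493 -3.762 -3.238
vertex 3.274 -3.668 -3.474
endloop
endfacet
facet normal -0.627 0.744 0.232
outer loop
vertex -0.498 -4.09 1.191
vertex 0.75 -3.014 1.111
vertex -0.897 -3.782 -0.879
endloop
endfacet
facet normal -0.756 -0.652 0.049
outer loop
vertex -0.27 -4.526 -1.111
vertex -0.498 -4.09 1.191
vertex -0.897 -3.782 -0.879
endloop
endfacet
facet normal -0.627 0.744 0.232
outer loop
vertex -0.897 -3.782 -0.879
vertex 0.75 -3.014 1.111
vertex 0.351 -2.706 -0.959
endloop
endfacet
facet normal -0.187 0.145 -0.972
outer loop
vertex 0.351 -2.706 -0.959
vertex -0.27 -4.526 -1.111
vertex -0.897 -3.782 -0.879
endloop
endfacet
facet normal 0.187 -0.145 0.972
outer loop
vertex -0.498 -4.09 1.191
vertex 1.377 -3.758 0.879
vertex 0.75 -3.014 1.111
endloop
endfacet
facet normal -0.756 -0.652 0.049
outer loop
vertex 0.129 -4.834 0.959
vertex -0.498 -4.09 1.191
vertex -0.27 -4.526 -1.111
endloop
endfacet
facet normal 0.187 -0.145 0.972
outer loop
vertex 0.129 -4.834 0.959
vertex 1.377 -3.758 0.879
vertex -0.498 -4.09 1.191
endloop
endfacet
facet normal 0.756 0.652 -0.049
outer loop
vertex 0.75 -3.014 1.111
vertex 1.377 -3.758 0.879
vertex 0.351 -2.706 -0.959
endloop
endfacet
facet normal -0.187 0.145 -0.972
outer loop
vertex 0.978 -3.45 -1.191
vertex -0.27 -4.526 -1.111
vertex 0.351 -2.706 -0.959
endloop
endfacet
facet normal 0.756 0.652 -0.049
outer loop
vertex 0.351 -2.706 -0.959
vertex 1.377 -3.758 0.879
vertex 0.978 -3.45 -1.191
endloop
endfacet
facet normal 0.627 -0.744 -0.232
outer loop
vertex 0.978 -3.45 -1.191
vertex 0.129 -4.834 0.959
vertex -0.27 -4.526 -1.111
endloop
endfacet
facet normal 0.627 -0.744 -0.232
outer loop
vertex 1.377 -3.758 0.879
vertex 0.129 -4.834 0.959
vertex 0.978 -3.45 -1.191
endloop
endfacet
facet normal -0.809 0.449 0.379
outer loop
vertex -2.71 -3.621 -2.487
vertex -2.59 -4.112 -1.65
vertex -2.163 -3.24 -1.772
endloop
endfacet
facet normal -0.482 0.871 -0.095
outer loop
vertex -2.71 -3.621 -2.487
vertex -2.163 -3.24 -1.772
vertex -1.866 -3.177 -2.701
endloop
endfacet
facet normal -0.458 0.525 -0.718
outer loop
vertex -2.71 -3.621 -2.487
vertex -1.866 -3.177 -2.701
vertex -2.109 -4.009 -3.154
endloop
endfacet
facet normal -0.770 -0.111 -0.629
outer loop
vertex -2.71 -3.621 -2.487
vertex -2.109 -4.009 -3.154
vertex -2.557 -4.587 -2.504
endloop
endfacet
facet normal -0.986 -0.157 0.049
outer loop
vertex -2.71 -3.621 -2.487
vertex -2.557 -4.587 -2.504
vertex -2.59 -4.112 -1.65
endloop
endfacet
facet normal 0.189 0.974 0.126
outer loop
vertex -1.866 -3.177 -2.701
vertex -2.163 -3.24 -1.772
vertex -1.223 -3.393 -1.996
endloop
endfacet
facet normal -0.340 0.292 0.894
outer loop
vertex -2.163 -3.24 -1.772
vertex -2.59 -4.112 -1.65
vertex -1.671 -3.971 -1.346
endloop
endfacet
facet normal -0.627 -0.691 0.360
outer loop
vertex -2.59 -4.112 -1.65
vertex -2.557 -4.587 -2.504
vertex -1.914 -4.803 -1.799
endloop
endfacet
facet normal -0.276 -0.616 -0.738
outer loop
vertex -2.557 -4.587 -2.504
vertex -2.109 -4.009 -3.154
vertex -1.617 -4.74 -2.728
endloop
endfacet
facet normal 0.228 0.413 -0.882
outer loop
vertex -2.109 -4.009 -3.154
vertex -1.866 -3.177 -2.701
vertex -1.19 -3.868 -2.85
endloop
endfacet
facet normal 0.770 0.111 0.629
outer loop
vertex -1.07 -4.359 -2.013
vertex -1.223 -3.393 -1.996
vertex -1.671 -3.971 -1.346
endloop
endfacet
facet normal 0.458 -0.525 0.718
outer loop
vertex -1.07 -4.359 -2.013
vertex -1.671 -3.971 -1.346
vertex -1.914 -4.803 -1.799
endloop
endfacet
facet normal 0.482 -0.871 0.095
outer loop
vertex -1.07 -4.359 -2.013
vertex -1.914 -4.803 -1.799
vertex -1.617 -4.74 -2.728
endloop
endfacet
facet normal 0.809 -0.449 -0.379
outer loop
vertex -1.07 -4.359 -2.013
vertex -1.617 -4.74 -2.728
vertex -1.19 -3.868 -2.85
endloop
endfacet
facet normal 0.986 0.157 -0.049
outer loop
vertex -1.07 -4.359 -2.013
vertex -1.19 -3.868 -2.85
vertex -1.223 -3.393 -1.996
endloop
endfacet
facet normal 0.276 0.616 0.738
outer loop
vertex -1.671 -3.971 -1.346
vertex -1.223 -3.393 -1.996
vertex -2.163 -3.24 -1.772
endloop
endfacet
facet normal -0.228 -0.413 0.882
outer loop
vertex -1.914 -4.803 -1.799
vertex -1.671 -3.971 -1.346
vertex -2.59 -4.112 -1.65
endloop
endfacet
facet normal -0.189 -0.974 -0.126
outer loop
vertex -1.617 -4.74 -2.728
vertex -1.914 -4.803 -1.799
vertex -2.557 -4.587 -2.504
endloop
endfacet
facet normal 0.340 -0.292 -0.894
outer loop
vertex -1.19 -3.868 -2.85
vertex -1.617 -4.74 -2.728
vertex -2.109 -4.009 -3.154
endloop
endfacet
facet normal 0.627 0.691 -0.360
outer loop
vertex -1.223 -3.393 -1.996
vertex -1.19 -3.868 -2.85
vertex -1.866 -3.177 -2.701
endloop
endfacet

endsolid


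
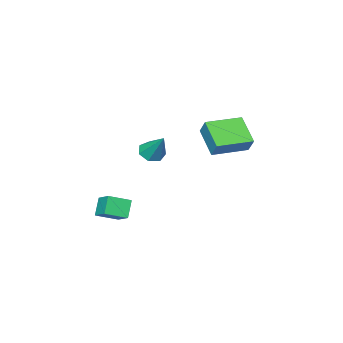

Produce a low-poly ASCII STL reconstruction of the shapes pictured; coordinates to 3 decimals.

solid 
facet normal -0.128 -0.620 -0.774
outer loop
vertex 3.054 -1.489 2.921
vertex 2.334 -1.318 2.903
vertex 2.895 -0.991 2.548
endloop
endfacet
facet normal 0.945 0.325 0.031
outer loop
vertex 3.054 -1.489 2.921
vertex 2.895 -0.991 2.548
vertex 2.566 -0.202 4.297
endloop
endfacet
facet normal -0.129 -0.620 -0.774
outer loop
vertex 2.895 -0.991 2.548
vertex 2.334 -1.318 2.903
vertex 2.314 -0.739 2.443
endloop
endfacet
facet normal 0.425 0.852 -0.305
outer loop
vertex 2.895 -0.991 2.548
vertex 2.314 -0.739 2.443
vertex 2.566 -0.202 4.297
endloop
endfacet
facet normal -0.129 -0.620 -0.774
outer loop
vertex 2.314 -0.739 2.443
vertex 2.334 -1.318 2.903
vertex 1.748 -0.922 2.684
endloop
endfacet
facet normal -0.380 0.901 -0.209
outer loop
vertex 2.314 -0.739 2.443
vertex 1.748 -0.922 2.684
vertex 2.566 -0.202 4.297
endloop
endfacet
facet normal -0.129 -0.619 -0.775
outer loop
vertex 1.748 -0.922 2.684
vertex 2.334 -1.318 2.903
vertex 1.623 -1.404 3.09
endloop
endfacet
facet normal -0.867 0.433 0.247
outer loop
vertex 1.748 -0.922 2.684
vertex 1.623 -1.404 3.09
vertex 2.566 -0.202 4.297
endloop
endfacet
facet normal -0.128 -0.620 -0.774
outer loop
vertex 1.623 -1.404 3.09
vertex 2.334 -1.318 2.903
vertex 2.034 -1.821 3.356
endloop
endfacet
facet normal -0.667 -0.199 0.719
outer loop
vertex 1.623 -1.404 3.09
vertex 2.034 -1.821 3.356
vertex 2.566 -0.202 4.297
endloop
endfacet
facet normal -0.130 -0.620 -0.774
outer loop
vertex 2.034 -1.821 3.356
vertex 2.334 -1.318 2.903
vertex 2.67 -1.859 3.28
endloop
endfacet
facet normal 0.071 -0.519 0.852
outer loop
vertex 2.034 -1.821 3.356
vertex 2.67 -1.859 3.28
vertex 2.566 -0.202 4.297
endloop
endfacet
facet normal -0.128 -0.619 -0.775
outer loop
vertex 2.67 -1.859 3.28
vertex 2.334 -1.318 2.903
vertex 3.054 -1.489 2.921
endloop
endfacet
facet normal 0.787 -0.286 0.547
outer loop
vertex 2.67 -1.859 3.28
vertex 3.054 -1.489 2.921
vertex 2.566 -0.202 4.297
endloop
endfacet
facet normal -0.931 0.364 -0.002
outer loop
vertex -3.91 -1.485 2.711
vertex -3.671 -0.867 3.614
vertex -3.356 -0.074 1.599
endloop
endfacet
facet normal -0.212 -0.552 -0.806
outer loop
vertex -1.409 -0.833 1.606
vertex -3.91 -1.485 2.711
vertex -3.356 -0.074 1.599
endloop
endfacet
facet normal -0.931 0.364 -0.002
outer loop
vertex -3.356 -0.074 1.599
vertex -3.671 -0.867 3.614
vertex -3.117 0.544 2.503
endloop
endfacet
facet normal 0.295 0.751 -0.591
outer loop
vertex -3.117 0.544 2.503
vertex -1.409 -0.833 1.606
vertex -3.356 -0.074 1.599
endloop
endfacet
facet normal -0.295 -0.750 0.592
outer loop
vertex -3.91 -1.485 2.711
vertex -1.724 -1.626 3.621
vertex -3.671 -0.867 3.614
endloop
endfacet
facet normal -0.213 -0.552 -0.807
outer loop
vertex -1.963 -2.244 2.717
vertex -3.91 -1.485 2.711
vertex -1.409 -0.833 1.606
endloop
endfacet
facet normal -0.295 -0.751 0.591
outer loop
vertex -1.963 -2.244 2.717
vertex -1.724 -1.626 3.621
vertex -3.91 -1.485 2.711
endloop
endfacet
facet normal 0.212 0.552 0.807
outer loop
vertex -3.671 -0.867 3.614
vertex -1.724 -1.626 3.621
vertex -3.117 0.544 2.503
endloop
endfacet
facet normal 0.294 0.751 -0.592
outer loop
vertex -1.17 -0.215 2.509
vertex -1.409 -0.833 1.606
vertex -3.117 0.544 2.503
endloop
endfacet
facet normal 0.213 0.552 0.806
outer loop
vertex -3.117 0.544 2.503
vertex -1.724 -1.626 3.621
vertex -1.17 -0.215 2.509
endloop
endfacet
facet normal 0.931 -0.364 0.002
outer loop
vertex -1.17 -0.215 2.509
vertex -1.963 -2.244 2.717
vertex -1.409 -0.833 1.606
endloop
endfacet
facet normal 0.931 -0.364 0.002
outer loop
vertex -1.724 -1.626 3.621
vertex -1.963 -2.244 2.717
vertex -1.17 -0.215 2.509
endloop
endfacet
facet normal -0.821 0.437 -0.367
outer loop
vertex 2.709 -3.168 -1.248
vertex 2.987 -2.135 -0.639
vertex 3.318 -2.792 -2.162
endloop
endfacet
facet normal -0.226 -0.839 -0.495
outer loop
vertex 4.393 -3.365 -1.681
vertex 2.709 -3.168 -1.248
vertex 3.318 -2.792 -2.162
endloop
endfacet
facet normal -0.821 0.437 -0.367
outer loop
vertex 3.318 -2.792 -2.162
vertex 2.987 -2.135 -0.639
vertex 3.595 -1.76 -1.553
endloop
endfacet
facet normal 0.525 0.324 -0.787
outer loop
vertex 3.595 -1.76 -1.553
vertex 4.393 -3.365 -1.681
vertex 3.318 -2.792 -2.162
endloop
endfacet
facet normal -0.525 -0.323 0.788
outer loop
vertex 2.709 -3.168 -1.248
vertex 4.062 -2.708 -0.158
vertex 2.987 -2.135 -0.639
endloop
endfacet
facet normal -0.225 -0.840 -0.494
outer loop
vertex 3.785 -3.74 -0.767
vertex 2.709 -3.168 -1.248
vertex 4.393 -3.365 -1.681
endloop
endfacet
facet normal -0.524 -0.324 0.788
outer loop
vertex 3.785 -3.74 -0.767
vertex 4.062 -2.708 -0.158
vertex 2.709 -3.168 -1.248
endloop
endfacet
facet normal 0.226 0.839 0.495
outer loop
vertex 2.987 -2.135 -0.639
vertex 4.062 -2.708 -0.158
vertex 3.595 -1.76 -1.553
endloop
endfacet
facet normal 0.524 0.323 -0.788
outer loop
vertex 4.671 -2.332 -1.072
vertex 4.393 -3.365 -1.681
vertex 3.595 -1.76 -1.553
endloop
endfacet
facet normal 0.225 0.839 0.495
outer loop
vertex 3.595 -1.76 -1.553
vertex 4.062 -2.708 -0.158
vertex 4.671 -2.332 -1.072
endloop
endfacet
facet normal 0.821 -0.437 0.367
outer loop
vertex 4.671 -2.332 -1.072
vertex 3.785 -3.74 -0.767
vertex 4.393 -3.365 -1.681
endloop
endfacet
facet normal 0.821 -0.437 0.367
outer loop
vertex 4.062 -2.708 -0.158
vertex 3.785 -3.74 -0.767
vertex 4.671 -2.332 -1.072
endloop
endfacet

endsolid


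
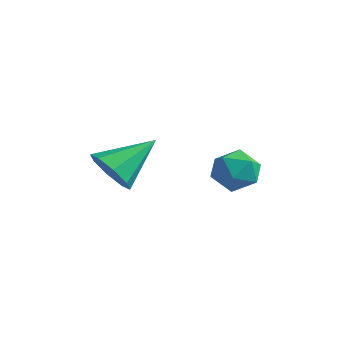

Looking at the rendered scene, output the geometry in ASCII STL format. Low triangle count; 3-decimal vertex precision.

solid 
facet normal -0.239 -0.818 -0.523
outer loop
vertex 1.282 -1.462 1.08
vertex 0.686 -1.006 0.639
vertex 1.531 -1.182 0.529
endloop
endfacet
facet normal 0.916 -0.025 0.401
outer loop
vertex 1.282 -1.462 1.08
vertex 1.531 -1.182 0.529
vertex 1.114 0.466 1.581
endloop
endfacet
facet normal -0.239 -0.819 -0.522
outer loop
vertex 1.531 -1.182 0.529
vertex 0.686 -1.006 0.639
vertex 1.284 -0.8 0.043
endloop
endfacet
facet normal 0.917 0.352 -0.189
outer loop
vertex 1.531 -1.182 0.529
vertex 1.284 -0.8 0.043
vertex 1.114 0.466 1.581
endloop
endfacet
facet normal -0.239 -0.818 -0.523
outer loop
vertex 1.284 -0.8 0.043
vertex 0.686 -1.006 0.639
vertex 0.687 -0.538 -0.094
endloop
endfacet
facet normal 0.439 0.717 -0.542
outer loop
vertex 1.284 -0.8 0.043
vertex 0.687 -0.538 -0.094
vertex 1.114 0.466 1.581
endloop
endfacet
facet normal -0.238 -0.818 -0.523
outer loop
vertex 0.687 -0.538 -0.094
vertex 0.686 -1.006 0.639
vertex 0.089 -0.551 0.199
endloop
endfacet
facet normal -0.241 0.858 -0.453
outer loop
vertex 0.687 -0.538 -0.094
vertex 0.089 -0.551 0.199
vertex 1.114 0.466 1.581
endloop
endfacet
facet normal -0.238 -0.818 -0.524
outer loop
vertex 0.089 -0.551 0.199
vertex 0.686 -1.006 0.639
vertex -0.159 -0.831 0.749
endloop
endfacet
facet normal -0.722 0.692 0.027
outer loop
vertex 0.089 -0.551 0.199
vertex -0.159 -0.831 0.749
vertex 1.114 0.466 1.581
endloop
endfacet
facet normal -0.238 -0.819 -0.522
outer loop
vertex -0.159 -0.831 0.749
vertex 0.686 -1.006 0.639
vertex 0.087 -1.213 1.236
endloop
endfacet
facet normal -0.723 0.316 0.614
outer loop
vertex -0.159 -0.831 0.749
vertex 0.087 -1.213 1.236
vertex 1.114 0.466 1.581
endloop
endfacet
facet normal -0.239 -0.818 -0.524
outer loop
vertex 0.087 -1.213 1.236
vertex 0.686 -1.006 0.639
vertex 0.684 -1.475 1.372
endloop
endfacet
facet normal -0.243 -0.051 0.969
outer loop
vertex 0.087 -1.213 1.236
vertex 0.684 -1.475 1.372
vertex 1.114 0.466 1.581
endloop
endfacet
facet normal -0.238 -0.818 -0.524
outer loop
vertex 0.684 -1.475 1.372
vertex 0.686 -1.006 0.639
vertex 1.282 -1.462 1.08
endloop
endfacet
facet normal 0.434 -0.191 0.880
outer loop
vertex 0.684 -1.475 1.372
vertex 1.282 -1.462 1.08
vertex 1.114 0.466 1.581
endloop
endfacet
facet normal 0.142 -0.016 0.990
outer loop
vertex 2.052 3.138 0.572
vertex 2.123 2.279 0.548
vertex 2.824 2.772 0.455
endloop
endfacet
facet normal 0.388 0.592 0.707
outer loop
vertex 2.052 3.138 0.572
vertex 2.824 2.772 0.455
vertex 2.602 3.467 -0.005
endloop
endfacet
facet normal -0.155 0.915 0.374
outer loop
vertex 2.052 3.138 0.572
vertex 2.602 3.467 -0.005
vertex 1.764 3.403 -0.196
endloop
endfacet
facet normal -0.735 0.507 0.451
outer loop
vertex 2.052 3.138 0.572
vertex 1.764 3.403 -0.196
vertex 1.467 2.669 0.146
endloop
endfacet
facet normal -0.551 -0.069 0.832
outer loop
vertex 2.052 3.138 0.572
vertex 1.467 2.669 0.146
vertex 2.123 2.279 0.548
endloop
endfacet
facet normal 0.879 0.425 0.217
outer loop
vertex 2.602 3.467 -0.005
vertex 2.824 2.772 0.455
vertex 3.013 2.811 -0.386
endloop
endfacet
facet normal 0.483 -0.559 0.674
outer loop
vertex 2.824 2.772 0.455
vertex 2.123 2.279 0.548
vertex 2.716 2.077 -0.044
endloop
endfacet
facet normal -0.640 -0.644 0.419
outer loop
vertex 2.123 2.279 0.548
vertex 1.467 2.669 0.146
vertex 1.878 2.013 -0.235
endloop
endfacet
facet normal -0.937 0.287 -0.197
outer loop
vertex 1.467 2.669 0.146
vertex 1.764 3.403 -0.196
vertex 1.656 2.708 -0.695
endloop
endfacet
facet normal 0.001 0.947 -0.322
outer loop
vertex 1.764 3.403 -0.196
vertex 2.602 3.467 -0.005
vertex 2.357 3.201 -0.788
endloop
endfacet
facet normal 0.735 -0.507 -0.451
outer loop
vertex 2.428 2.342 -0.812
vertex 3.013 2.811 -0.386
vertex 2.716 2.077 -0.044
endloop
endfacet
facet normal 0.155 -0.915 -0.374
outer loop
vertex 2.428 2.342 -0.812
vertex 2.716 2.077 -0.044
vertex 1.878 2.013 -0.235
endloop
endfacet
facet normal -0.388 -0.592 -0.707
outer loop
vertex 2.428 2.342 -0.812
vertex 1.878 2.013 -0.235
vertex 1.656 2.708 -0.695
endloop
endfacet
facet normal -0.142 0.016 -0.990
outer loop
vertex 2.428 2.342 -0.812
vertex 1.656 2.708 -0.695
vertex 2.357 3.201 -0.788
endloop
endfacet
facet normal 0.551 0.069 -0.832
outer loop
vertex 2.428 2.342 -0.812
vertex 2.357 3.201 -0.788
vertex 3.013 2.811 -0.386
endloop
endfacet
facet normal 0.937 -0.287 0.197
outer loop
vertex 2.716 2.077 -0.044
vertex 3.013 2.811 -0.386
vertex 2.824 2.772 0.455
endloop
endfacet
facet normal -0.001 -0.947 0.322
outer loop
vertex 1.878 2.013 -0.235
vertex 2.716 2.077 -0.044
vertex 2.123 2.279 0.548
endloop
endfacet
facet normal -0.879 -0.425 -0.217
outer loop
vertex 1.656 2.708 -0.695
vertex 1.878 2.013 -0.235
vertex 1.467 2.669 0.146
endloop
endfacet
facet normal -0.483 0.559 -0.674
outer loop
vertex 2.357 3.201 -0.788
vertex 1.656 2.708 -0.695
vertex 1.764 3.403 -0.196
endloop
endfacet
facet normal 0.640 0.644 -0.419
outer loop
vertex 3.013 2.811 -0.386
vertex 2.357 3.201 -0.788
vertex 2.602 3.467 -0.005
endloop
endfacet

endsolid


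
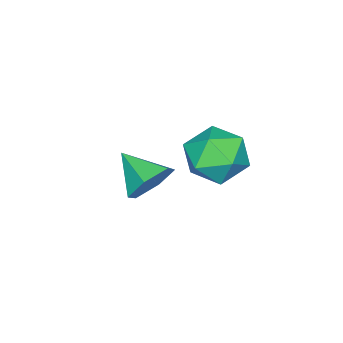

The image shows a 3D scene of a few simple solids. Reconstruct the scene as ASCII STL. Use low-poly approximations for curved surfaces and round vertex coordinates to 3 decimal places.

solid 
facet normal 0.170 0.870 -0.462
outer loop
vertex 3.353 -1.406 -2.0
vertex 2.602 -1.623 -2.685
vertex 2.374 -1.113 -1.808
endloop
endfacet
facet normal 0.175 -0.059 0.983
outer loop
vertex 3.353 -1.406 -2.0
vertex 2.374 -1.113 -1.808
vertex 2.318 -3.077 -1.915
endloop
endfacet
facet normal 0.170 0.870 -0.462
outer loop
vertex 2.374 -1.113 -1.808
vertex 2.602 -1.623 -2.685
vertex 1.622 -1.33 -2.494
endloop
endfacet
facet normal -0.670 -0.021 0.742
outer loop
vertex 2.374 -1.113 -1.808
vertex 1.622 -1.33 -2.494
vertex 2.318 -3.077 -1.915
endloop
endfacet
facet normal 0.170 0.871 -0.462
outer loop
vertex 1.622 -1.33 -2.494
vertex 2.602 -1.623 -2.685
vertex 1.851 -1.84 -3.371
endloop
endfacet
facet normal -0.926 -0.377 -0.023
outer loop
vertex 1.622 -1.33 -2.494
vertex 1.851 -1.84 -3.371
vertex 2.318 -3.077 -1.915
endloop
endfacet
facet normal 0.169 0.871 -0.461
outer loop
vertex 1.851 -1.84 -3.371
vertex 2.602 -1.623 -2.685
vertex 2.83 -2.132 -3.563
endloop
endfacet
facet normal -0.336 -0.768 -0.545
outer loop
vertex 1.851 -1.84 -3.371
vertex 2.83 -2.132 -3.563
vertex 2.318 -3.077 -1.915
endloop
endfacet
facet normal 0.170 0.871 -0.461
outer loop
vertex 2.83 -2.132 -3.563
vertex 2.602 -1.623 -2.685
vertex 3.581 -1.916 -2.877
endloop
endfacet
facet normal 0.509 -0.805 -0.304
outer loop
vertex 2.83 -2.132 -3.563
vertex 3.581 -1.916 -2.877
vertex 2.318 -3.077 -1.915
endloop
endfacet
facet normal 0.170 0.870 -0.462
outer loop
vertex 3.581 -1.916 -2.877
vertex 2.602 -1.623 -2.685
vertex 3.353 -1.406 -2.0
endloop
endfacet
facet normal 0.765 -0.450 0.461
outer loop
vertex 3.581 -1.916 -2.877
vertex 3.353 -1.406 -2.0
vertex 2.318 -3.077 -1.915
endloop
endfacet
facet normal 0.267 0.919 -0.289
outer loop
vertex 3.973 2.017 -0.041
vertex 2.932 2.455 0.392
vertex 3.906 2.397 1.105
endloop
endfacet
facet normal 0.840 0.527 -0.126
outer loop
vertex 3.973 2.017 -0.041
vertex 3.906 2.397 1.105
vertex 4.504 1.381 0.839
endloop
endfacet
facet normal 0.838 -0.052 -0.543
outer loop
vertex 3.973 2.017 -0.041
vertex 4.504 1.381 0.839
vertex 3.9 0.81 -0.039
endloop
endfacet
facet normal 0.262 -0.017 -0.965
outer loop
vertex 3.973 2.017 -0.041
vertex 3.9 0.81 -0.039
vertex 2.928 1.475 -0.315
endloop
endfacet
facet normal -0.091 0.583 -0.807
outer loop
vertex 3.973 2.017 -0.041
vertex 2.928 1.475 -0.315
vertex 2.932 2.455 0.392
endloop
endfacet
facet normal 0.774 0.312 0.551
outer loop
vertex 4.504 1.381 0.839
vertex 3.906 2.397 1.105
vertex 3.792 1.425 1.815
endloop
endfacet
facet normal -0.153 0.946 0.286
outer loop
vertex 3.906 2.397 1.105
vertex 2.932 2.455 0.392
vertex 2.82 2.09 1.539
endloop
endfacet
facet normal -0.731 0.401 -0.552
outer loop
vertex 2.932 2.455 0.392
vertex 2.928 1.475 -0.315
vertex 2.216 1.519 0.661
endloop
endfacet
facet normal -0.161 -0.570 -0.806
outer loop
vertex 2.928 1.475 -0.315
vertex 3.9 0.81 -0.039
vertex 2.814 0.503 0.395
endloop
endfacet
facet normal 0.771 -0.625 -0.124
outer loop
vertex 3.9 0.81 -0.039
vertex 4.504 1.381 0.839
vertex 3.788 0.445 1.108
endloop
endfacet
facet normal -0.262 0.017 0.965
outer loop
vertex 2.747 0.883 1.541
vertex 3.792 1.425 1.815
vertex 2.82 2.09 1.539
endloop
endfacet
facet normal -0.838 0.052 0.543
outer loop
vertex 2.747 0.883 1.541
vertex 2.82 2.09 1.539
vertex 2.216 1.519 0.661
endloop
endfacet
facet normal -0.840 -0.527 0.126
outer loop
vertex 2.747 0.883 1.541
vertex 2.216 1.519 0.661
vertex 2.814 0.503 0.395
endloop
endfacet
facet normal -0.267 -0.919 0.289
outer loop
vertex 2.747 0.883 1.541
vertex 2.814 0.503 0.395
vertex 3.788 0.445 1.108
endloop
endfacet
facet normal 0.091 -0.583 0.807
outer loop
vertex 2.747 0.883 1.541
vertex 3.788 0.445 1.108
vertex 3.792 1.425 1.815
endloop
endfacet
facet normal 0.161 0.570 0.806
outer loop
vertex 2.82 2.09 1.539
vertex 3.792 1.425 1.815
vertex 3.906 2.397 1.105
endloop
endfacet
facet normal -0.771 0.625 0.124
outer loop
vertex 2.216 1.519 0.661
vertex 2.82 2.09 1.539
vertex 2.932 2.455 0.392
endloop
endfacet
facet normal -0.774 -0.312 -0.551
outer loop
vertex 2.814 0.503 0.395
vertex 2.216 1.519 0.661
vertex 2.928 1.475 -0.315
endloop
endfacet
facet normal 0.153 -0.946 -0.286
outer loop
vertex 3.788 0.445 1.108
vertex 2.814 0.503 0.395
vertex 3.9 0.81 -0.039
endloop
endfacet
facet normal 0.731 -0.401 0.552
outer loop
vertex 3.792 1.425 1.815
vertex 3.788 0.445 1.108
vertex 4.504 1.381 0.839
endloop
endfacet

endsolid


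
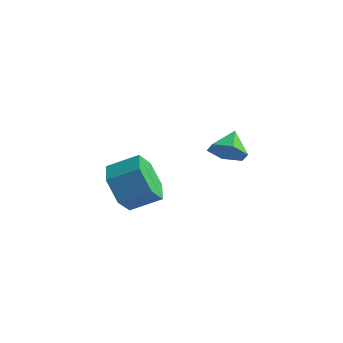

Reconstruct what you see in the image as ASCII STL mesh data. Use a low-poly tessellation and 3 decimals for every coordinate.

solid 
facet normal 0.223 -0.831 -0.509
outer loop
vertex 3.094 3.196 1.144
vertex 2.672 3.49 0.479
vertex 3.49 3.657 0.565
endloop
endfacet
facet normal 0.609 0.363 0.705
outer loop
vertex 3.094 3.196 1.144
vertex 3.49 3.657 0.565
vertex 2.408 4.47 1.081
endloop
endfacet
facet normal 0.223 -0.831 -0.509
outer loop
vertex 3.49 3.657 0.565
vertex 2.672 3.49 0.479
vertex 3.068 3.951 -0.1
endloop
endfacet
facet normal 0.594 0.804 -0.021
outer loop
vertex 3.49 3.657 0.565
vertex 3.068 3.951 -0.1
vertex 2.408 4.47 1.081
endloop
endfacet
facet normal 0.224 -0.831 -0.509
outer loop
vertex 3.068 3.951 -0.1
vertex 2.672 3.49 0.479
vertex 2.25 3.783 -0.185
endloop
endfacet
facet normal -0.133 0.878 -0.460
outer loop
vertex 3.068 3.951 -0.1
vertex 2.25 3.783 -0.185
vertex 2.408 4.47 1.081
endloop
endfacet
facet normal 0.223 -0.831 -0.509
outer loop
vertex 2.25 3.783 -0.185
vertex 2.672 3.49 0.479
vertex 1.853 3.322 0.394
endloop
endfacet
facet normal -0.843 0.510 -0.172
outer loop
vertex 2.25 3.783 -0.185
vertex 1.853 3.322 0.394
vertex 2.408 4.47 1.081
endloop
endfacet
facet normal 0.223 -0.831 -0.509
outer loop
vertex 1.853 3.322 0.394
vertex 2.672 3.49 0.479
vertex 2.275 3.028 1.059
endloop
endfacet
facet normal -0.829 0.068 0.556
outer loop
vertex 1.853 3.322 0.394
vertex 2.275 3.028 1.059
vertex 2.408 4.47 1.081
endloop
endfacet
facet normal 0.223 -0.831 -0.509
outer loop
vertex 2.275 3.028 1.059
vertex 2.672 3.49 0.479
vertex 3.094 3.196 1.144
endloop
endfacet
facet normal -0.102 -0.006 0.995
outer loop
vertex 2.275 3.028 1.059
vertex 3.094 3.196 1.144
vertex 2.408 4.47 1.081
endloop
endfacet
facet normal -0.741 -0.504 -0.444
outer loop
vertex 1.293 -1.108 -0.608
vertex 0.647 -0.913 0.248
vertex 0.671 -0.213 -0.587
endloop
endfacet
facet normal 0.355 0.268 -0.896
outer loop
vertex 1.293 -1.108 -0.608
vertex 0.671 -0.213 -0.587
vertex 2.3 -0.422 -0.004
endloop
endfacet
facet normal 0.355 0.268 -0.896
outer loop
vertex 2.3 -0.422 -0.004
vertex 0.671 -0.213 -0.587
vertex 1.678 0.473 0.017
endloop
endfacet
facet normal 0.740 0.504 0.445
outer loop
vertex 2.3 -0.422 -0.004
vertex 1.678 0.473 0.017
vertex 1.653 -0.227 0.852
endloop
endfacet
facet normal -0.740 -0.505 -0.444
outer loop
vertex 0.671 -0.213 -0.587
vertex 0.647 -0.913 0.248
vertex 0.024 -0.018 0.269
endloop
endfacet
facet normal -0.317 0.845 -0.432
outer loop
vertex 0.671 -0.213 -0.587
vertex 0.024 -0.018 0.269
vertex 1.678 0.473 0.017
endloop
endfacet
facet normal -0.317 0.845 -0.432
outer loop
vertex 1.678 0.473 0.017
vertex 0.024 -0.018 0.269
vertex 1.031 0.668 0.873
endloop
endfacet
facet normal 0.740 0.504 0.445
outer loop
vertex 1.678 0.473 0.017
vertex 1.031 0.668 0.873
vertex 1.653 -0.227 0.852
endloop
endfacet
facet normal -0.740 -0.505 -0.444
outer loop
vertex 0.024 -0.018 0.269
vertex 0.647 -0.913 0.248
vertex 0.0 -0.718 1.104
endloop
endfacet
facet normal -0.672 0.577 0.464
outer loop
vertex 0.024 -0.018 0.269
vertex 0.0 -0.718 1.104
vertex 1.031 0.668 0.873
endloop
endfacet
facet normal -0.672 0.577 0.464
outer loop
vertex 1.031 0.668 0.873
vertex 0.0 -0.718 1.104
vertex 1.007 -0.032 1.708
endloop
endfacet
facet normal 0.741 0.504 0.444
outer loop
vertex 1.031 0.668 0.873
vertex 1.007 -0.032 1.708
vertex 1.653 -0.227 0.852
endloop
endfacet
facet normal -0.740 -0.504 -0.445
outer loop
vertex 0.0 -0.718 1.104
vertex 0.647 -0.913 0.248
vertex 0.622 -1.613 1.083
endloop
endfacet
facet normal -0.355 -0.268 0.896
outer loop
vertex 0.0 -0.718 1.104
vertex 0.622 -1.613 1.083
vertex 1.007 -0.032 1.708
endloop
endfacet
facet normal -0.355 -0.268 0.896
outer loop
vertex 1.007 -0.032 1.708
vertex 0.622 -1.613 1.083
vertex 1.629 -0.927 1.687
endloop
endfacet
facet normal 0.741 0.504 0.444
outer loop
vertex 1.007 -0.032 1.708
vertex 1.629 -0.927 1.687
vertex 1.653 -0.227 0.852
endloop
endfacet
facet normal -0.740 -0.504 -0.445
outer loop
vertex 0.622 -1.613 1.083
vertex 0.647 -0.913 0.248
vertex 1.269 -1.808 0.227
endloop
endfacet
facet normal 0.317 -0.845 0.432
outer loop
vertex 0.622 -1.613 1.083
vertex 1.269 -1.808 0.227
vertex 1.629 -0.927 1.687
endloop
endfacet
facet normal 0.317 -0.845 0.432
outer loop
vertex 1.629 -0.927 1.687
vertex 1.269 -1.808 0.227
vertex 2.276 -1.122 0.831
endloop
endfacet
facet normal 0.740 0.505 0.444
outer loop
vertex 1.629 -0.927 1.687
vertex 2.276 -1.122 0.831
vertex 1.653 -0.227 0.852
endloop
endfacet
facet normal -0.741 -0.504 -0.444
outer loop
vertex 1.269 -1.808 0.227
vertex 0.647 -0.913 0.248
vertex 1.293 -1.108 -0.608
endloop
endfacet
facet normal 0.672 -0.577 -0.464
outer loop
vertex 1.269 -1.808 0.227
vertex 1.293 -1.108 -0.608
vertex 2.276 -1.122 0.831
endloop
endfacet
facet normal 0.672 -0.577 -0.464
outer loop
vertex 2.276 -1.122 0.831
vertex 1.293 -1.108 -0.608
vertex 2.3 -0.422 -0.004
endloop
endfacet
facet normal 0.740 0.505 0.444
outer loop
vertex 2.276 -1.122 0.831
vertex 2.3 -0.422 -0.004
vertex 1.653 -0.227 0.852
endloop
endfacet

endsolid
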